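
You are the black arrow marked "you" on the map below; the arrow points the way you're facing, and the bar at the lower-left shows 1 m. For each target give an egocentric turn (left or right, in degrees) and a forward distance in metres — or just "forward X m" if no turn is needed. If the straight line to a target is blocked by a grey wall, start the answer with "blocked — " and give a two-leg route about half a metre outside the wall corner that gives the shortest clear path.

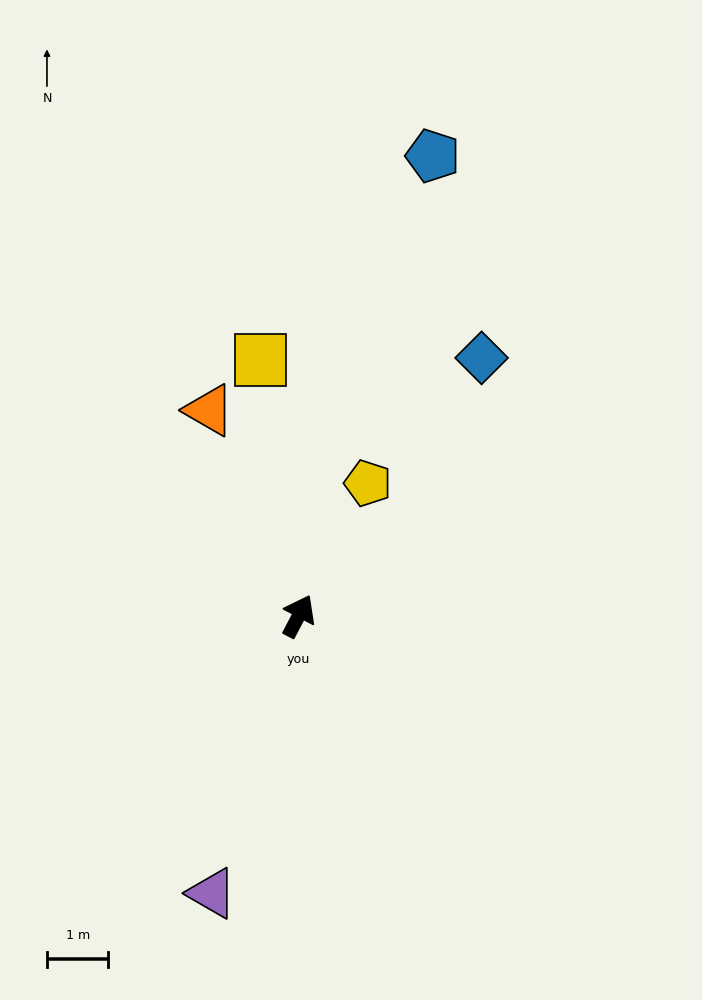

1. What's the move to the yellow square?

turn left 36°, forward 4.2 m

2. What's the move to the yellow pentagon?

forward 2.4 m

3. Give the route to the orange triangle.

turn left 51°, forward 3.7 m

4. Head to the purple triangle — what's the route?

turn right 170°, forward 4.7 m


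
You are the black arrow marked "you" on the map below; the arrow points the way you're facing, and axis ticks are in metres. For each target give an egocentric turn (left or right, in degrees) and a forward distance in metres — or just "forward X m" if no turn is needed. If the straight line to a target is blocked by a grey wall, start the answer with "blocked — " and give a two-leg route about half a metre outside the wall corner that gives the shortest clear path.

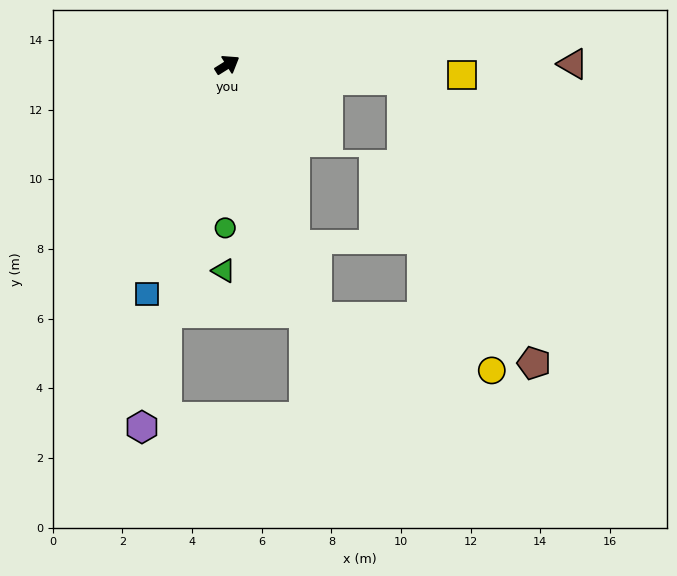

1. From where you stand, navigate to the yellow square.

turn right 35°, forward 6.7 m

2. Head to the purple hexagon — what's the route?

turn right 135°, forward 10.7 m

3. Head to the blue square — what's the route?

turn right 141°, forward 7.0 m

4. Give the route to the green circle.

turn right 123°, forward 4.7 m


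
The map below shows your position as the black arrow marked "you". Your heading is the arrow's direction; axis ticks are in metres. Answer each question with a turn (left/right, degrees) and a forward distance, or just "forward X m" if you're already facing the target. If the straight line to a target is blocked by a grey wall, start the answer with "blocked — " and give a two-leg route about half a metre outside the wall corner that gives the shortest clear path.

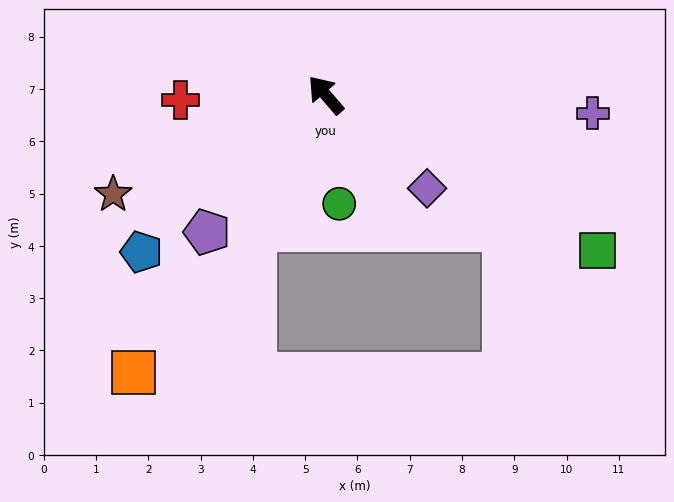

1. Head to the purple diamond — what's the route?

turn right 173°, forward 2.6 m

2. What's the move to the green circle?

turn left 146°, forward 2.1 m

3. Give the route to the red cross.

turn left 51°, forward 2.8 m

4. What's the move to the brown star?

turn left 74°, forward 4.5 m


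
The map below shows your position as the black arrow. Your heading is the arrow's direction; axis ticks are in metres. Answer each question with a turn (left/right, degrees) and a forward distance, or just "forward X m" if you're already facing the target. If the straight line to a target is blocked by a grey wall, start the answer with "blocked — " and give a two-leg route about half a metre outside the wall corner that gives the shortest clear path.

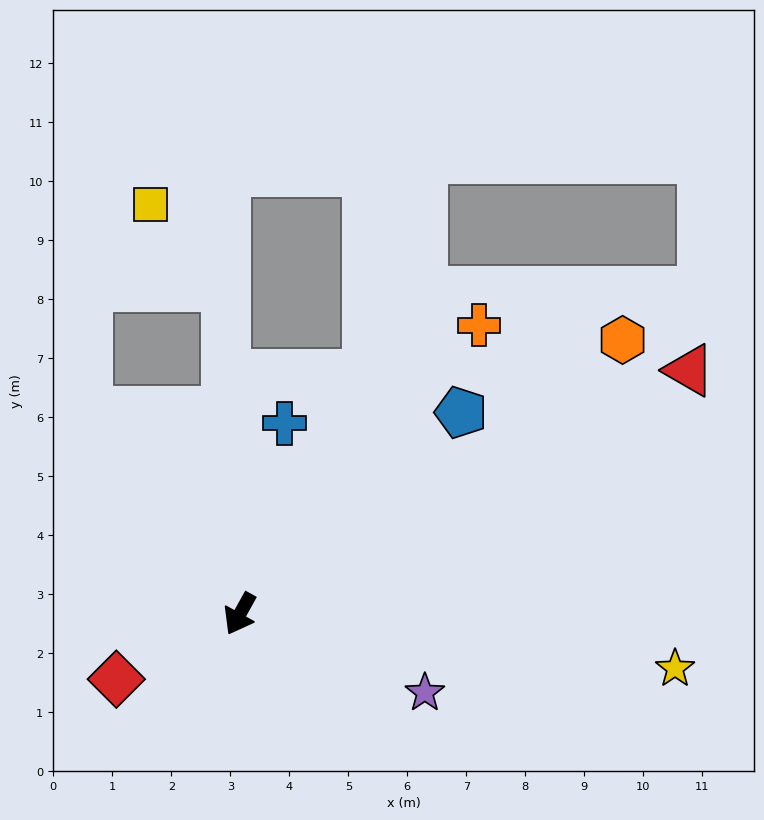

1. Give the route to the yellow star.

turn left 112°, forward 7.4 m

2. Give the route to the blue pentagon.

turn left 161°, forward 5.1 m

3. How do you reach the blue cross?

turn right 164°, forward 3.3 m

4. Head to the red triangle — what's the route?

turn left 148°, forward 8.7 m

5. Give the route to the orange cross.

turn left 169°, forward 6.4 m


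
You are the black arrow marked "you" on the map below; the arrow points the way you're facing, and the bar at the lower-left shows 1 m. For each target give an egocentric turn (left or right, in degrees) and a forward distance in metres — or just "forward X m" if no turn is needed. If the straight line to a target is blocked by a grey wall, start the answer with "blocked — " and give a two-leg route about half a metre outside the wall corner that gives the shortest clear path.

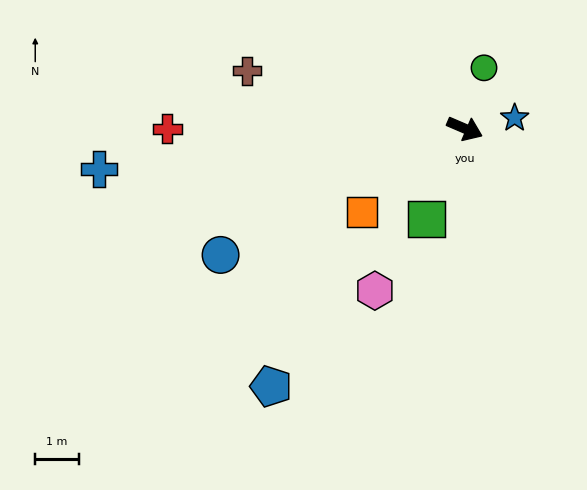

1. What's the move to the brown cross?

turn right 172°, forward 5.1 m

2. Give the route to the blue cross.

turn right 150°, forward 8.4 m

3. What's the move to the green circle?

turn left 96°, forward 1.5 m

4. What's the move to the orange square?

turn right 118°, forward 3.0 m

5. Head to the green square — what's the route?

turn right 90°, forward 2.2 m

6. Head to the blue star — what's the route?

turn left 35°, forward 1.2 m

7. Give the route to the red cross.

turn right 157°, forward 6.8 m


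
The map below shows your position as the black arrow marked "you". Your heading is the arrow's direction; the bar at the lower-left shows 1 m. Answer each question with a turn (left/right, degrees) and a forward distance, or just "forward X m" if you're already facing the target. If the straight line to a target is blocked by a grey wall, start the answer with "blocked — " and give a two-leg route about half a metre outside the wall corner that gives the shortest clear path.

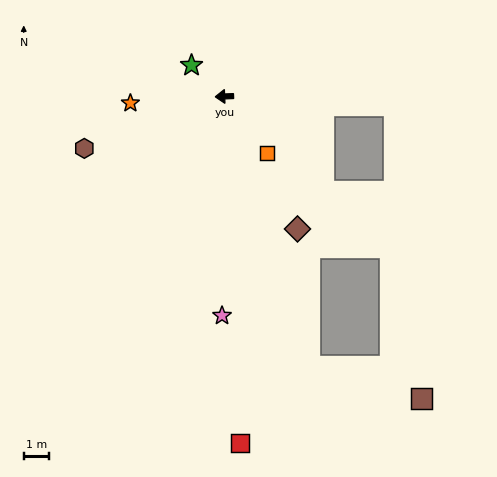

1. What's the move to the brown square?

blocked — turn left 105°, forward 11.4 m, then turn left 56°, forward 4.7 m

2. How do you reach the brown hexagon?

turn left 18°, forward 6.0 m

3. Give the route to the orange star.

forward 3.8 m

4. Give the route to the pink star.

turn left 87°, forward 8.8 m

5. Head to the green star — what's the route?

turn right 46°, forward 1.8 m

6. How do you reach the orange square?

turn left 125°, forward 2.8 m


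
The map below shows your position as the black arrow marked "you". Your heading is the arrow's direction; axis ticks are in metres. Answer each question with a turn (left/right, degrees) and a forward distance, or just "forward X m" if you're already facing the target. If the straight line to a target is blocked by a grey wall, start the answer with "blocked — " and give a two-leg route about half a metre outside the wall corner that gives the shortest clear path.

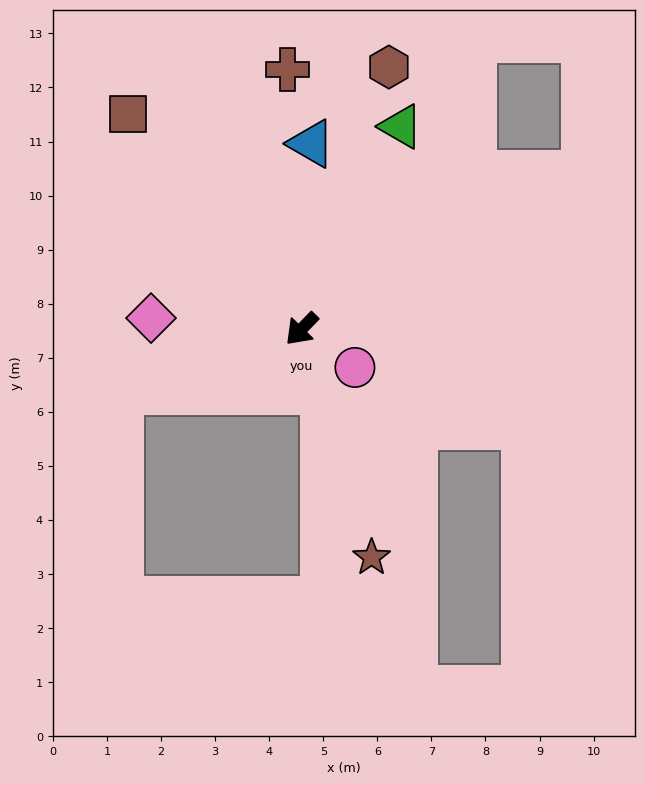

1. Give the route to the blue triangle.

turn right 139°, forward 3.4 m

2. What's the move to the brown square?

turn right 97°, forward 5.1 m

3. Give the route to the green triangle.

turn right 162°, forward 4.2 m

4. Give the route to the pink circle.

turn left 98°, forward 1.2 m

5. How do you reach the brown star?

turn left 61°, forward 4.4 m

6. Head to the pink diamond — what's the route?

turn right 50°, forward 2.8 m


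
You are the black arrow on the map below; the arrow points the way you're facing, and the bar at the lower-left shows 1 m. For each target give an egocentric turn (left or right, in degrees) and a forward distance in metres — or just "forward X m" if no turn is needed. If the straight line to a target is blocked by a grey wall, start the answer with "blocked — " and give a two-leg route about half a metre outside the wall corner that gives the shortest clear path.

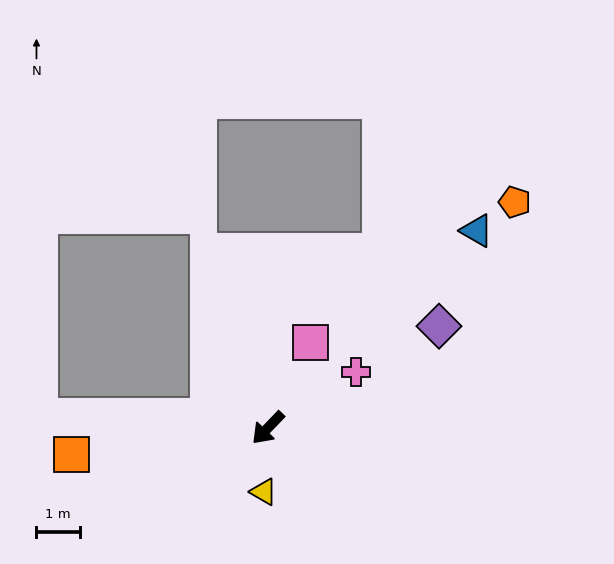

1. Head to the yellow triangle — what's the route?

turn left 40°, forward 1.5 m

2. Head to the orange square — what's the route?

turn right 38°, forward 4.6 m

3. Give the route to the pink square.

turn right 163°, forward 2.2 m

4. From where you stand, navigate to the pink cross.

turn left 166°, forward 2.4 m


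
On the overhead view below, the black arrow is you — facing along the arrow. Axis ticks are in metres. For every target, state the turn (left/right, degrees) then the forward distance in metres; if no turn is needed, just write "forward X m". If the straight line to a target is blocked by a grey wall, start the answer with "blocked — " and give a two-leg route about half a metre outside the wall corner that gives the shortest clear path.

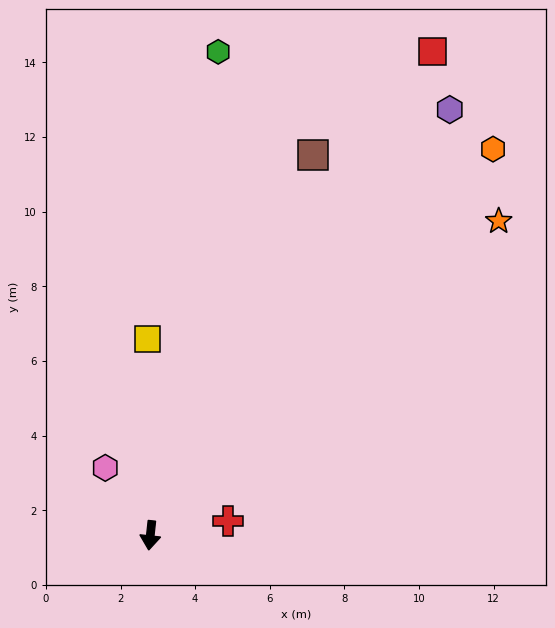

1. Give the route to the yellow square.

turn right 173°, forward 5.3 m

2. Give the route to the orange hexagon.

turn left 145°, forward 13.8 m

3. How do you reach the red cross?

turn left 106°, forward 2.1 m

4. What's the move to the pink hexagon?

turn right 140°, forward 2.2 m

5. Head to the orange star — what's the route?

turn left 138°, forward 12.6 m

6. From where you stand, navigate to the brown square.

turn left 163°, forward 11.1 m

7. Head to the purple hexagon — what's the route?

turn left 151°, forward 13.9 m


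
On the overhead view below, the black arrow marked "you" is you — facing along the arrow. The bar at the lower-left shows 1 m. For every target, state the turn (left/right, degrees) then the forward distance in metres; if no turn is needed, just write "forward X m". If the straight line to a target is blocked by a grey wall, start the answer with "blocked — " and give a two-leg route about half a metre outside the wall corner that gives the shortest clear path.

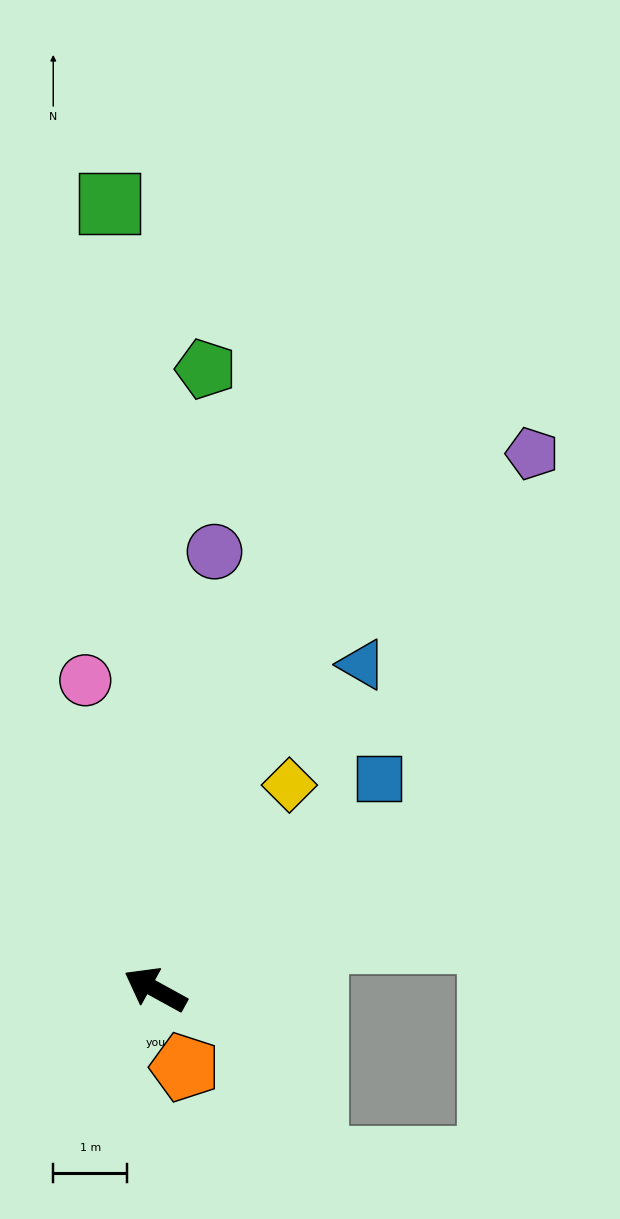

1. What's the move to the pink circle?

turn right 48°, forward 4.3 m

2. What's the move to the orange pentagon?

turn left 139°, forward 1.1 m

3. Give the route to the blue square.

turn right 108°, forward 4.2 m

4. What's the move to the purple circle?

turn right 69°, forward 6.0 m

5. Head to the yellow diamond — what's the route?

turn right 94°, forward 3.3 m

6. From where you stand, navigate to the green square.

turn right 58°, forward 10.6 m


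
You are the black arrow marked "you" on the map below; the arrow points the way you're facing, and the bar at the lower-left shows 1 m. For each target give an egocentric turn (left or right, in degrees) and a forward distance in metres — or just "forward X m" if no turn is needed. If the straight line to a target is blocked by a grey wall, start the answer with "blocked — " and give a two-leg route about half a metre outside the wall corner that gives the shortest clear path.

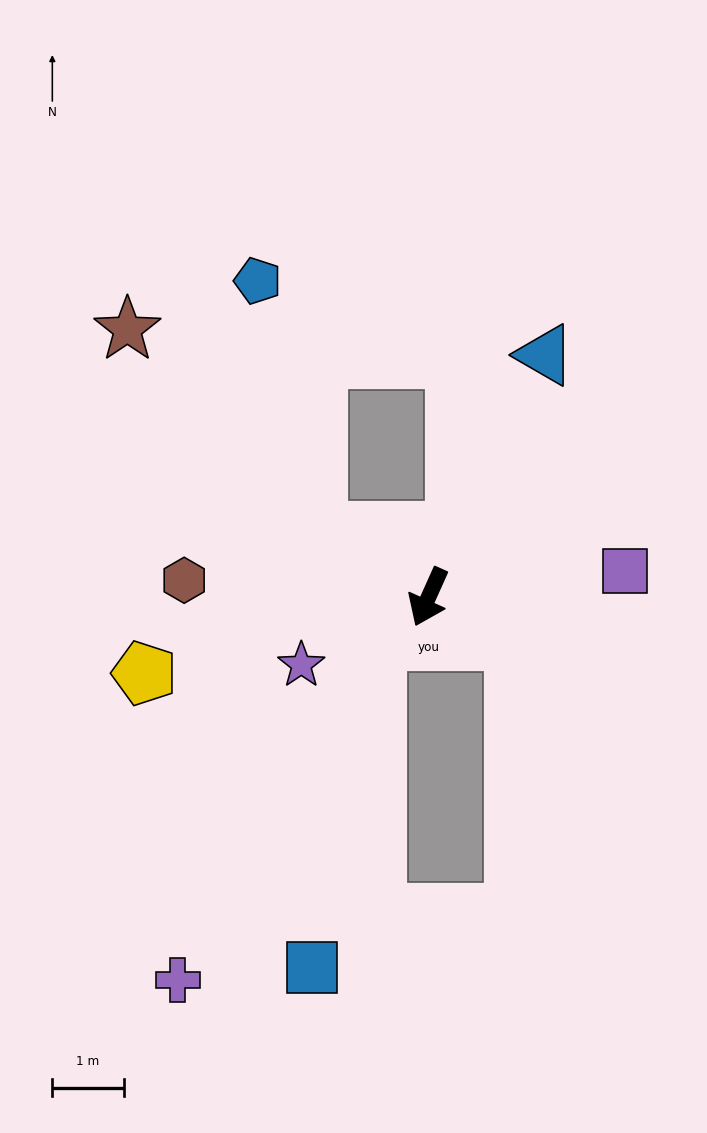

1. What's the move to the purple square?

turn left 122°, forward 2.8 m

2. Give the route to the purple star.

turn right 38°, forward 2.0 m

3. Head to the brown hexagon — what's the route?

turn right 70°, forward 3.4 m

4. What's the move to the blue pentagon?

blocked — turn right 96°, forward 1.8 m, then turn right 47°, forward 3.6 m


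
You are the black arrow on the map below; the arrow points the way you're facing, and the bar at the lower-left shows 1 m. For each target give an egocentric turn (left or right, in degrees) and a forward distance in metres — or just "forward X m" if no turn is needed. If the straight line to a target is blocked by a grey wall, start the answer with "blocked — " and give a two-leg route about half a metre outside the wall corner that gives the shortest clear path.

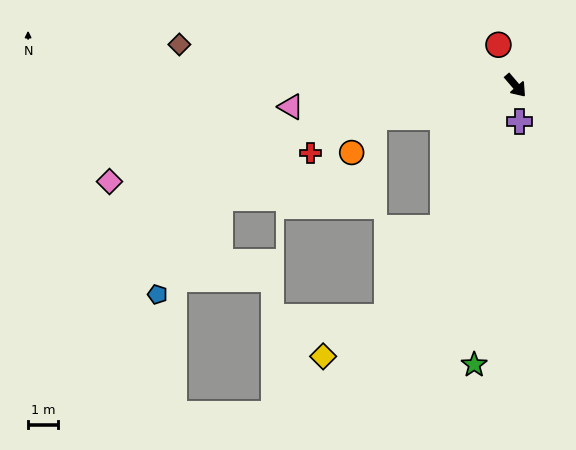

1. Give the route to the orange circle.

blocked — turn right 118°, forward 4.8 m, then turn left 44°, forward 1.4 m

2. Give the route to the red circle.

turn left 162°, forward 1.5 m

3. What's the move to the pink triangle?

turn right 125°, forward 7.6 m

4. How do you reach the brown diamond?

turn right 138°, forward 11.4 m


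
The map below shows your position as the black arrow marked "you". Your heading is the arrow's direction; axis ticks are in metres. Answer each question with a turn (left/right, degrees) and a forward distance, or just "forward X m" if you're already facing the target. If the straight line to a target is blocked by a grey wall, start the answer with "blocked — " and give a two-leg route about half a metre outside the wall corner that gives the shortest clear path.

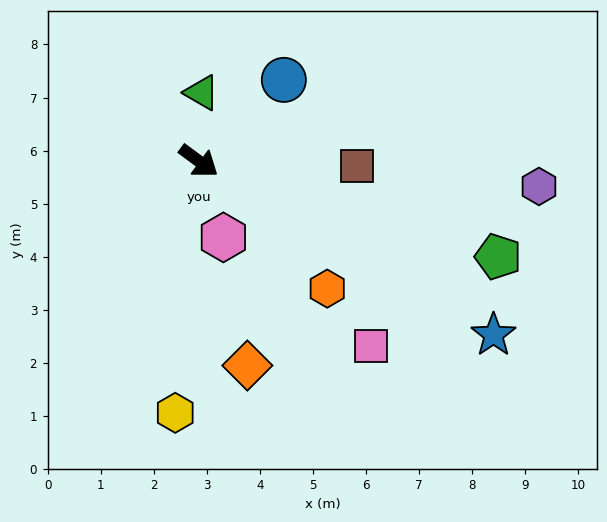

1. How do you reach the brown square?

turn left 35°, forward 3.0 m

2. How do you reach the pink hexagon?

turn right 36°, forward 1.5 m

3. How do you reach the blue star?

turn left 6°, forward 6.4 m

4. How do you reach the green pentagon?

turn left 19°, forward 5.9 m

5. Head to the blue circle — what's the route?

turn left 80°, forward 2.2 m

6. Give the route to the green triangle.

turn left 124°, forward 1.3 m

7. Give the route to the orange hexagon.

turn right 8°, forward 3.4 m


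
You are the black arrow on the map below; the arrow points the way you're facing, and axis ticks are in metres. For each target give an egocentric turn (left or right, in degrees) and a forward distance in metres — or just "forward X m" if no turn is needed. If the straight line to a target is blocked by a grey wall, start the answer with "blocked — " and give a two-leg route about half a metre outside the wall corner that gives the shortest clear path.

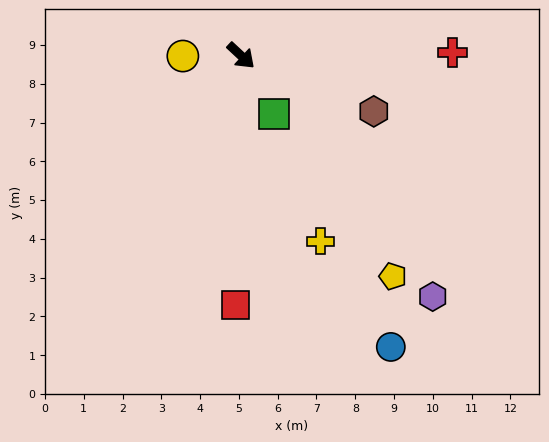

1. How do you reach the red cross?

turn left 44°, forward 5.5 m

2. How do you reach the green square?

turn right 18°, forward 1.7 m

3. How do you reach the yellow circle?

turn right 137°, forward 1.5 m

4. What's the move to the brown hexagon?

turn left 20°, forward 3.7 m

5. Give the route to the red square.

turn right 48°, forward 6.4 m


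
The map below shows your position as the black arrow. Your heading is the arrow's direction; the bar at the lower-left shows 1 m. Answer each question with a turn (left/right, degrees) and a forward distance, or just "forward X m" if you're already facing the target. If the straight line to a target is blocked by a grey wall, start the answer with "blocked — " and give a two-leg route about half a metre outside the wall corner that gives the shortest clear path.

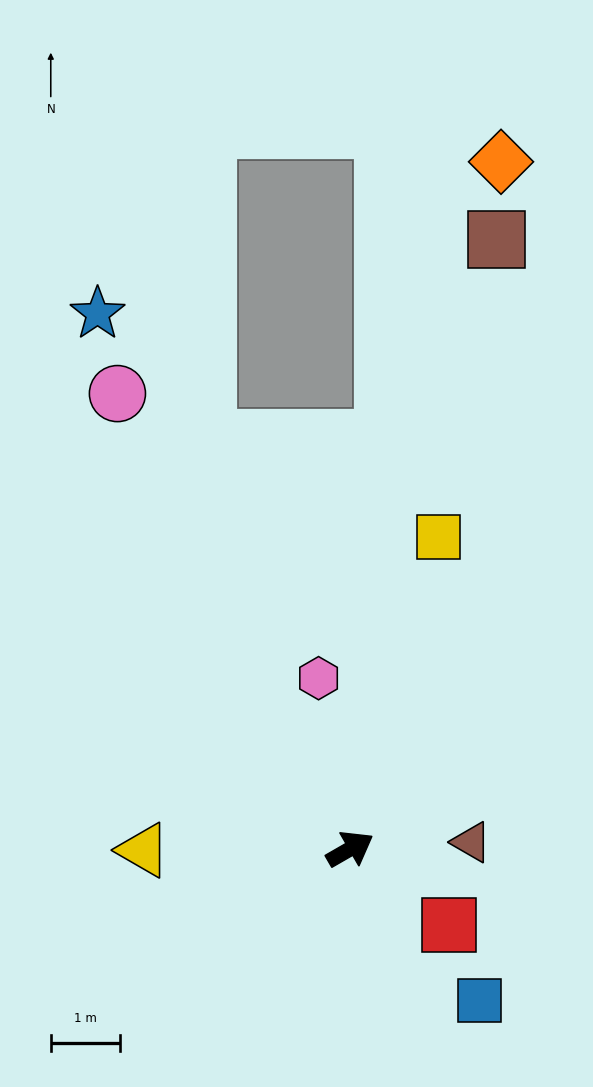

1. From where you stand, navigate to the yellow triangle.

turn left 150°, forward 3.0 m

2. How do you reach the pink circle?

turn left 87°, forward 7.4 m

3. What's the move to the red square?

turn right 68°, forward 1.8 m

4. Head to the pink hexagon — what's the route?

turn left 71°, forward 2.5 m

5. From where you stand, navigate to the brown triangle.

turn right 27°, forward 1.8 m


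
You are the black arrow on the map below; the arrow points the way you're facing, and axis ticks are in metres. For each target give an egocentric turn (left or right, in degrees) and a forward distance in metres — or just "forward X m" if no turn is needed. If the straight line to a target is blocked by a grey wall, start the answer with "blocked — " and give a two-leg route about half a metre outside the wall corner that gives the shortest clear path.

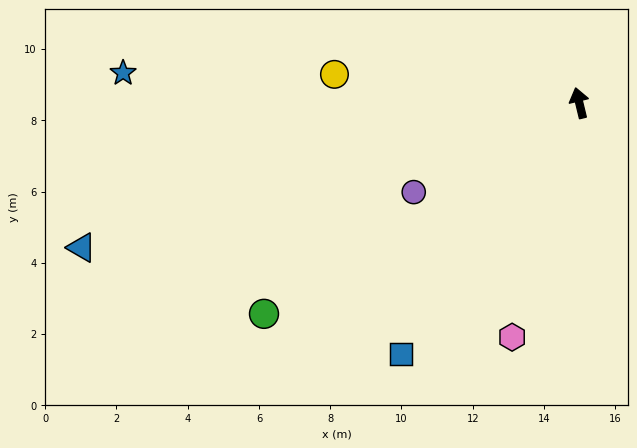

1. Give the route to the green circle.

turn left 110°, forward 10.6 m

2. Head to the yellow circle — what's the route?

turn left 70°, forward 6.9 m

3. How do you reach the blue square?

turn left 131°, forward 8.6 m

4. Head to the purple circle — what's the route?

turn left 105°, forward 5.3 m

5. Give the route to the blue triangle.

turn left 93°, forward 14.5 m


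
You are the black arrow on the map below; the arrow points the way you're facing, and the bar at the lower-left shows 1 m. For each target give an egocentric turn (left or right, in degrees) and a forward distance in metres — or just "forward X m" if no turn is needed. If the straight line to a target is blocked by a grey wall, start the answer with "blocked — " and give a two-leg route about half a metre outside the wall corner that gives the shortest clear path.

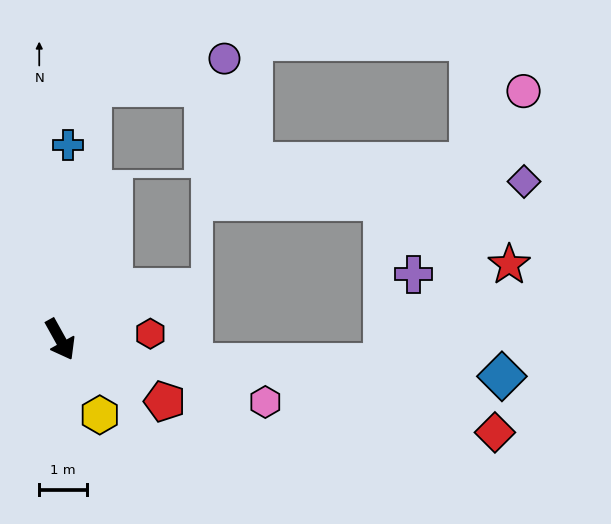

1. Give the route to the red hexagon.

turn left 65°, forward 1.9 m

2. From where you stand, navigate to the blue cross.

turn left 149°, forward 4.1 m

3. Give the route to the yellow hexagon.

forward 1.8 m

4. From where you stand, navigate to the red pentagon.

turn left 30°, forward 2.5 m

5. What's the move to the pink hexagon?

turn left 44°, forward 4.5 m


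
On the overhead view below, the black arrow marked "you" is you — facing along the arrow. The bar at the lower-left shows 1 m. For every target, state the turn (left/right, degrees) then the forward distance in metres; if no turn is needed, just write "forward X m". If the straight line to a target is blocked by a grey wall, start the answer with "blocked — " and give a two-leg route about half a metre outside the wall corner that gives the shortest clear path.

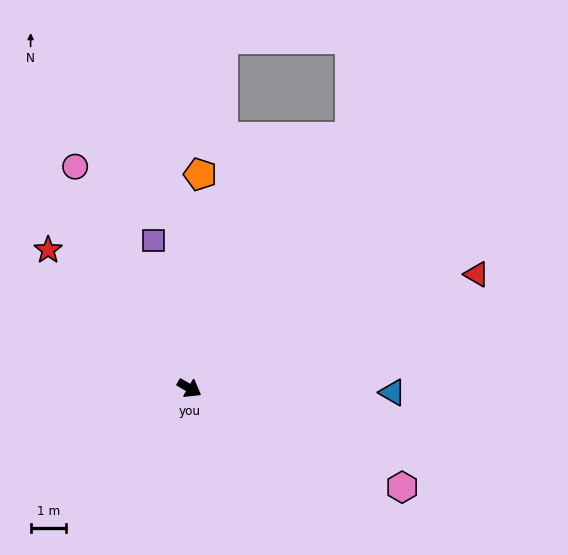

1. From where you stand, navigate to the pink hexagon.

turn left 5°, forward 6.7 m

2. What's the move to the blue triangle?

turn left 29°, forward 5.8 m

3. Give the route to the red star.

turn left 166°, forward 5.6 m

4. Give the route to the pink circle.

turn left 148°, forward 7.1 m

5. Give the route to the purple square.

turn left 134°, forward 4.3 m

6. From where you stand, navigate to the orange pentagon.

turn left 117°, forward 6.1 m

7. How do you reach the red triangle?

turn left 52°, forward 8.8 m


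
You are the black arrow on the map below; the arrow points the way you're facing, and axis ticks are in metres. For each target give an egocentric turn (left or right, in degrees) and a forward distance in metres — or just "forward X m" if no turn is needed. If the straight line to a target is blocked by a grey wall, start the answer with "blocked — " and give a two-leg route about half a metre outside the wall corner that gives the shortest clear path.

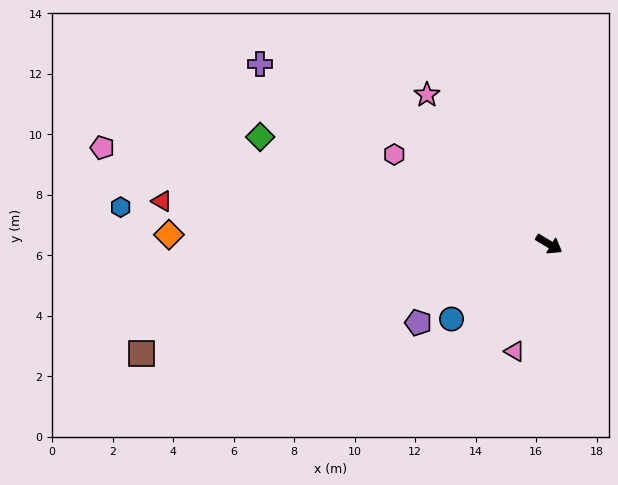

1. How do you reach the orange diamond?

turn right 150°, forward 12.6 m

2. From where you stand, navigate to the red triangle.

turn right 155°, forward 12.9 m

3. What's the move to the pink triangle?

turn right 77°, forward 3.7 m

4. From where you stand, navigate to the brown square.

turn right 134°, forward 13.9 m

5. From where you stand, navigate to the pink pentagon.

turn right 161°, forward 15.1 m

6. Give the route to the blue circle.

turn right 111°, forward 4.1 m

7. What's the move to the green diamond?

turn right 169°, forward 10.2 m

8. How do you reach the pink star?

turn left 160°, forward 6.4 m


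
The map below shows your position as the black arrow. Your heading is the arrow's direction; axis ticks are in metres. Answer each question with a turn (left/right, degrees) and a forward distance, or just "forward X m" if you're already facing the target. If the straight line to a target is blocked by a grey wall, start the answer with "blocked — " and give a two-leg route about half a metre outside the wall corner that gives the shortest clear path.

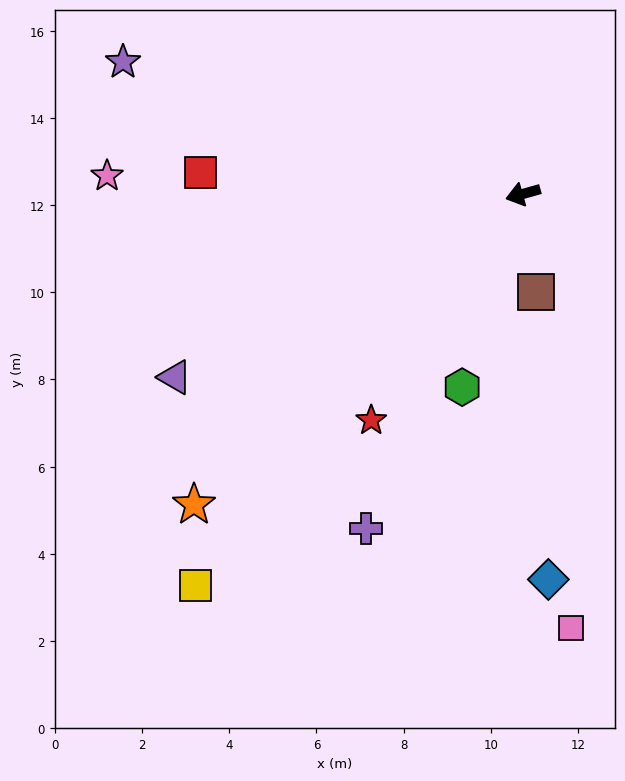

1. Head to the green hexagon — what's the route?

turn left 57°, forward 4.6 m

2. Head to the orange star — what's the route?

turn left 28°, forward 10.4 m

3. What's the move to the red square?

turn right 20°, forward 7.4 m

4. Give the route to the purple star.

turn right 34°, forward 9.7 m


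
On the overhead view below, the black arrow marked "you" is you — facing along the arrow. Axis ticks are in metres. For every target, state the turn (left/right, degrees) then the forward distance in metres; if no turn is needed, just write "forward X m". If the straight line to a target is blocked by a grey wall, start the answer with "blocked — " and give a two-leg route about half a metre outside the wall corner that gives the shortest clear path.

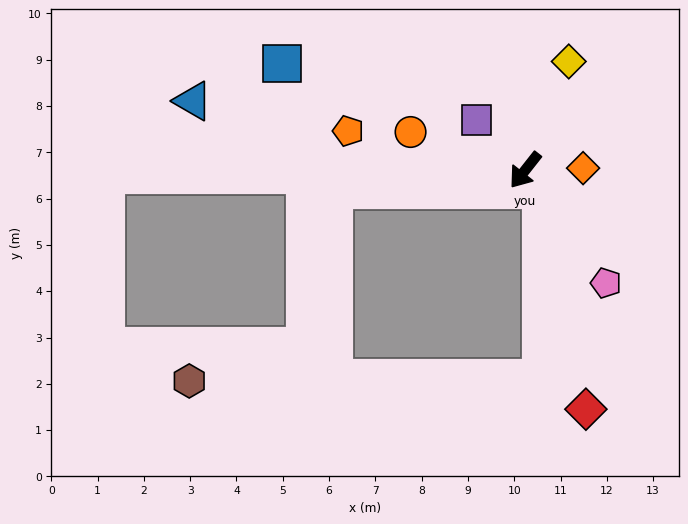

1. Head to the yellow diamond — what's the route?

turn right 164°, forward 2.5 m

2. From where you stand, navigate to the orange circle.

turn right 70°, forward 2.6 m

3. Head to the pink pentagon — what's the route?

turn left 74°, forward 3.0 m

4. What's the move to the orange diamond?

turn left 130°, forward 1.3 m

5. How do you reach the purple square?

turn right 98°, forward 1.5 m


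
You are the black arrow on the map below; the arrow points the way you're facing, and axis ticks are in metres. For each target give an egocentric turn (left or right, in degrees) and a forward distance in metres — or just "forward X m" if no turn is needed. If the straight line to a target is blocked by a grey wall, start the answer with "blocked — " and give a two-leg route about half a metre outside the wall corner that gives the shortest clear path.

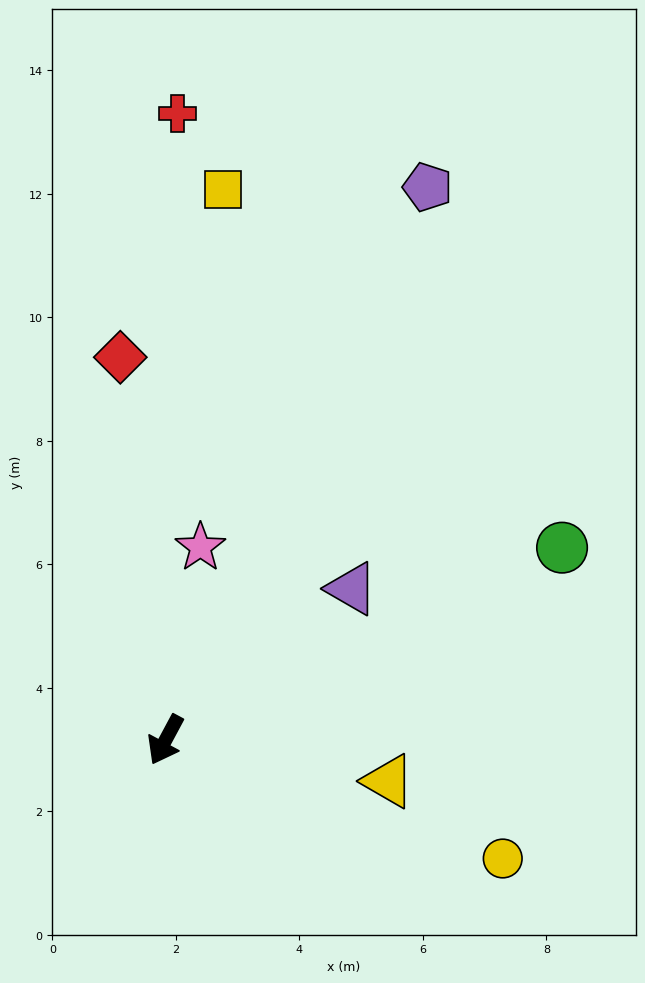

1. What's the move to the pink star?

turn right 162°, forward 3.2 m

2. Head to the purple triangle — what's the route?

turn left 157°, forward 3.9 m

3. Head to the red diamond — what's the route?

turn right 145°, forward 6.2 m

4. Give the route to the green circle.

turn left 144°, forward 7.1 m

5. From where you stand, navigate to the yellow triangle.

turn left 108°, forward 3.7 m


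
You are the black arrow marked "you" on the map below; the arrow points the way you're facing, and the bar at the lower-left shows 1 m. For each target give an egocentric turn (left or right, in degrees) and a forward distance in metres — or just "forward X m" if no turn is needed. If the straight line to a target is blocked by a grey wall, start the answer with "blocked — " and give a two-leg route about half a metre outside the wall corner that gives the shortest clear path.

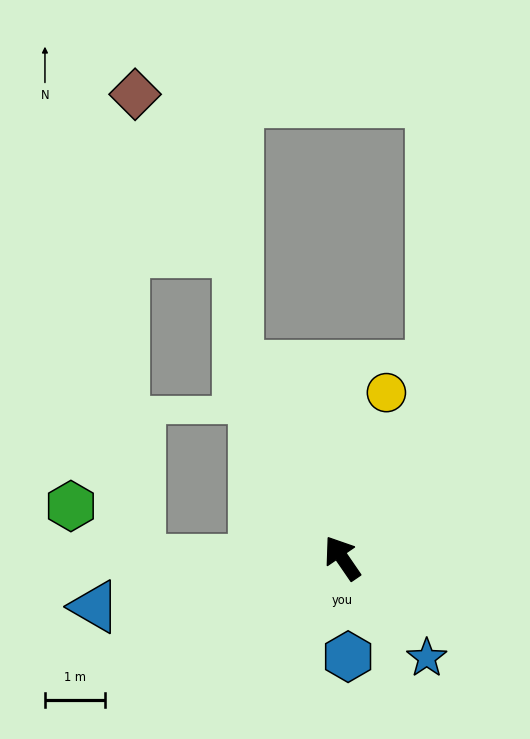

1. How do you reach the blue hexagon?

turn left 149°, forward 1.7 m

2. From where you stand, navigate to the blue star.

turn right 174°, forward 2.2 m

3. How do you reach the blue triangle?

turn left 67°, forward 4.2 m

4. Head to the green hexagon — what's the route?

blocked — turn left 56°, forward 3.4 m, then turn right 38°, forward 1.5 m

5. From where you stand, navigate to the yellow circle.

turn right 49°, forward 2.9 m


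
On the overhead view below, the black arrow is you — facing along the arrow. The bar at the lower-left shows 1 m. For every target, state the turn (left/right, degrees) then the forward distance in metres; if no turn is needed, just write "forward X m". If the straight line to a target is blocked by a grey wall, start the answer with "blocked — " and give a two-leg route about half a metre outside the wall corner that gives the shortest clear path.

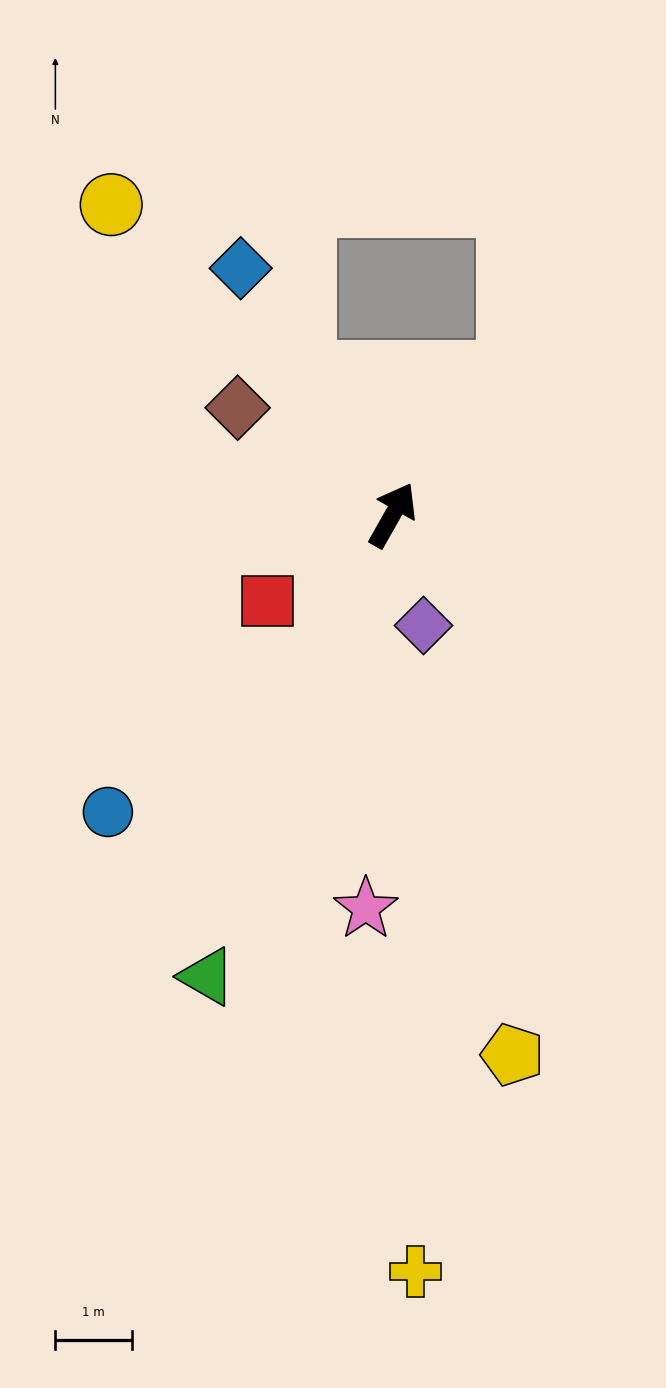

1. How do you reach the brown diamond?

turn left 85°, forward 2.5 m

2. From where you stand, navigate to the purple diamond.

turn right 135°, forward 1.5 m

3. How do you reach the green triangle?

turn right 172°, forward 6.5 m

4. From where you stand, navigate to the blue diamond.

turn left 61°, forward 3.8 m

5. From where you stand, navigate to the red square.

turn left 154°, forward 2.0 m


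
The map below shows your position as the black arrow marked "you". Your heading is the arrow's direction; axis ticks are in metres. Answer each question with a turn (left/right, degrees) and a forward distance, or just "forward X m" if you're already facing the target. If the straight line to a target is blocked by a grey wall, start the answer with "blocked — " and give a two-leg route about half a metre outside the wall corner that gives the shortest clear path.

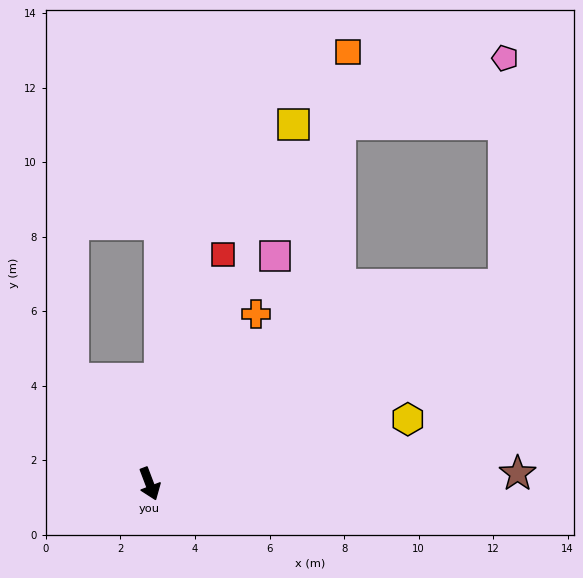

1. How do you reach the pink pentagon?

blocked — turn left 98°, forward 10.9 m, then turn left 61°, forward 6.1 m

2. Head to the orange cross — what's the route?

turn left 127°, forward 5.4 m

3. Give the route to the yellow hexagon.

turn left 83°, forward 7.1 m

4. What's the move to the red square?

turn left 141°, forward 6.5 m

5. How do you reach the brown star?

turn left 71°, forward 9.9 m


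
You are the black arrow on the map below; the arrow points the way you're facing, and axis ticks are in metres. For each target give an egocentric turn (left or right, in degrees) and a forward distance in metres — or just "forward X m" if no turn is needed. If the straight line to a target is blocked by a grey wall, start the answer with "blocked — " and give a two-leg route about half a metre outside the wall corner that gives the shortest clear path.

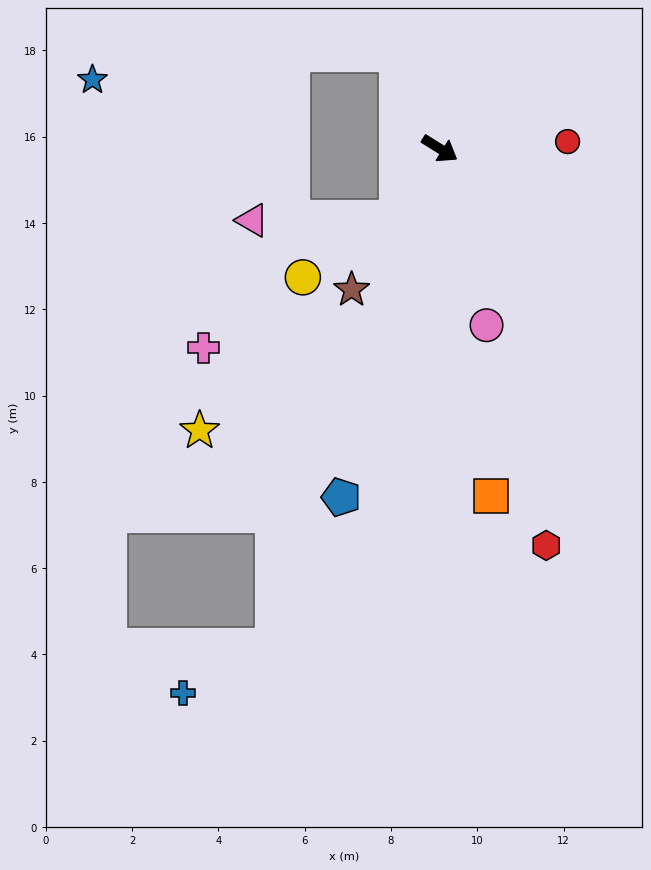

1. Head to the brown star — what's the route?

turn right 90°, forward 3.9 m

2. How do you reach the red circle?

turn left 35°, forward 3.0 m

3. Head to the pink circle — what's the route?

turn right 43°, forward 4.2 m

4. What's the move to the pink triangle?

blocked — turn right 89°, forward 1.9 m, then turn right 58°, forward 3.4 m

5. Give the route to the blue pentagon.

turn right 74°, forward 8.4 m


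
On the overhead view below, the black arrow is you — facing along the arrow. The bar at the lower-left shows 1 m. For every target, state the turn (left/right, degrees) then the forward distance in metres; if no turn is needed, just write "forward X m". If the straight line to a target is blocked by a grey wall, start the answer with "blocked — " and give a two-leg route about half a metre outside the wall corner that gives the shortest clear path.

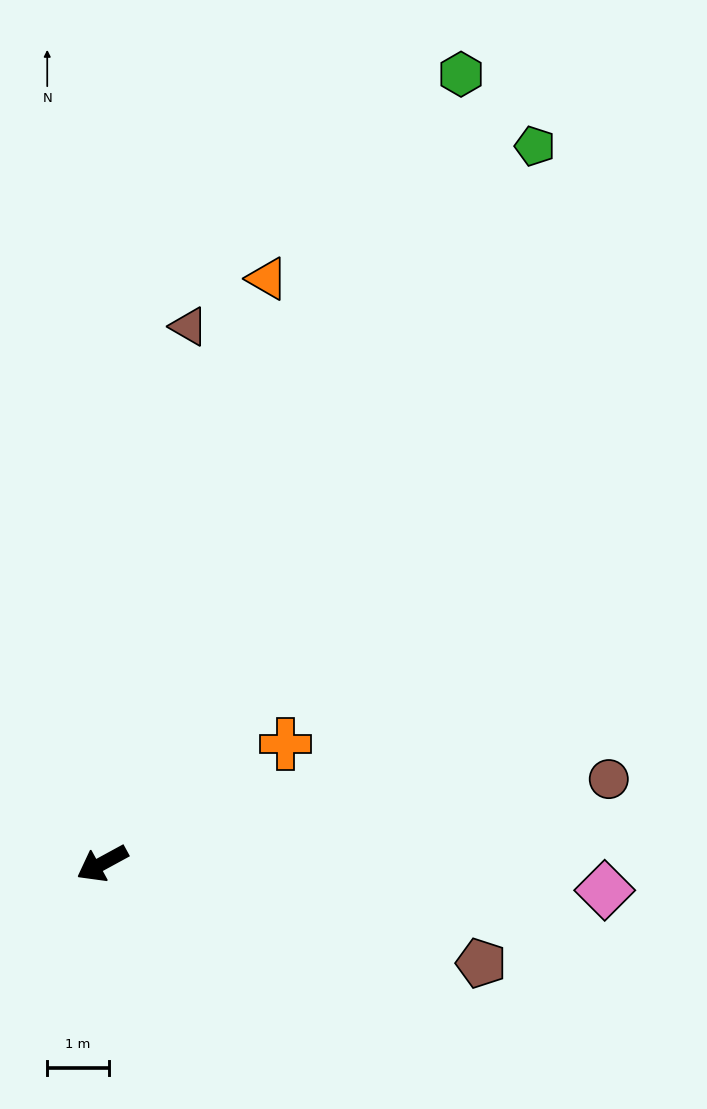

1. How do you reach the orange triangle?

turn right 134°, forward 9.9 m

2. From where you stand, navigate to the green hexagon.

turn right 143°, forward 14.1 m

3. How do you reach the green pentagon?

turn right 150°, forward 13.7 m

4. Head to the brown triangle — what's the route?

turn right 128°, forward 8.9 m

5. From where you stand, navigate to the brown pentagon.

turn left 137°, forward 6.4 m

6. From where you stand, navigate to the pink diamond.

turn left 148°, forward 8.2 m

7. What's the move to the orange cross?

turn right 176°, forward 3.6 m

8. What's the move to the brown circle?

turn left 161°, forward 8.4 m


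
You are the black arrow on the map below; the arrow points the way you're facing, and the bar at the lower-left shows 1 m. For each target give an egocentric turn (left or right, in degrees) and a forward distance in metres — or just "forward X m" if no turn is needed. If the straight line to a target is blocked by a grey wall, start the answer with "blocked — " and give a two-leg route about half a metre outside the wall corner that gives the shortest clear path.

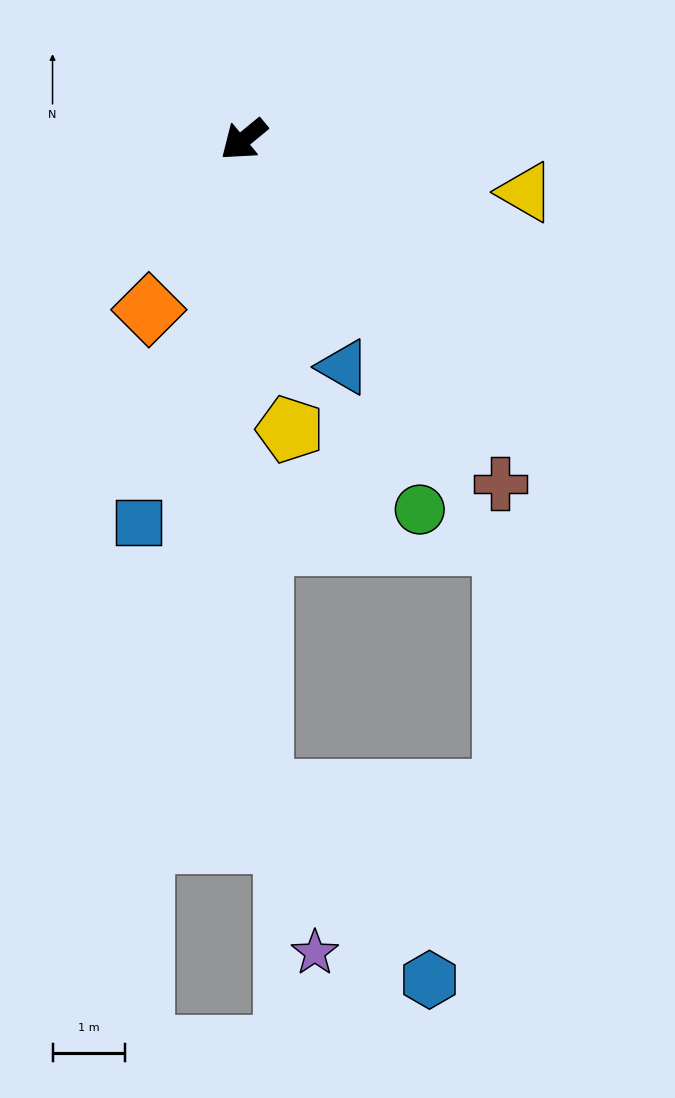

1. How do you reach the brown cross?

turn left 87°, forward 5.9 m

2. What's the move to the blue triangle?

turn left 74°, forward 3.4 m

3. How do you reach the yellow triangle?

turn left 130°, forward 3.9 m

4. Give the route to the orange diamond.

turn left 21°, forward 2.7 m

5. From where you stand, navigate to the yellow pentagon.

turn left 60°, forward 4.0 m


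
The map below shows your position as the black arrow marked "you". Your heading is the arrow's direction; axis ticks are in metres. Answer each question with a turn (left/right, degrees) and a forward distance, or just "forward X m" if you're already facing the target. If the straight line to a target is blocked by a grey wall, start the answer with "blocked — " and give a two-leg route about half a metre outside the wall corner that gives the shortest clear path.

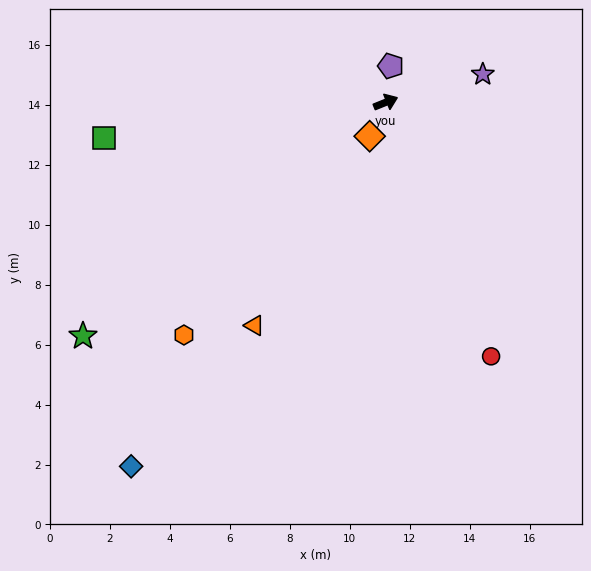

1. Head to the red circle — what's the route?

turn right 89°, forward 9.2 m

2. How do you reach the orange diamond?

turn right 137°, forward 1.2 m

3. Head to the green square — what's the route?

turn left 165°, forward 9.5 m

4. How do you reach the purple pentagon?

turn left 60°, forward 1.2 m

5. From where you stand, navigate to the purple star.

turn right 6°, forward 3.4 m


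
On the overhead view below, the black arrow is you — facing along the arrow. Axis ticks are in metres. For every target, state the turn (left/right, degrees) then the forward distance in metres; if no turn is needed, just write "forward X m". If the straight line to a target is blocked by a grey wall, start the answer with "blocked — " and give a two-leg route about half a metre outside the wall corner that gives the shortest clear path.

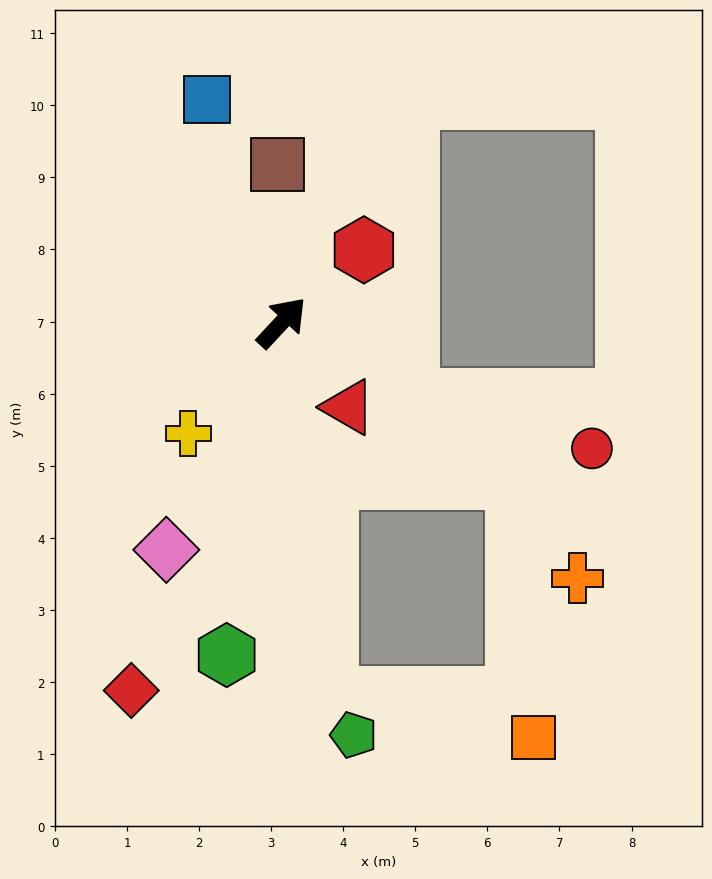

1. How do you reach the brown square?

turn left 45°, forward 2.2 m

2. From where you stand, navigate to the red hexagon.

turn right 6°, forward 1.5 m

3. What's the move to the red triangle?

turn right 99°, forward 1.5 m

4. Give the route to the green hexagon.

turn right 147°, forward 4.7 m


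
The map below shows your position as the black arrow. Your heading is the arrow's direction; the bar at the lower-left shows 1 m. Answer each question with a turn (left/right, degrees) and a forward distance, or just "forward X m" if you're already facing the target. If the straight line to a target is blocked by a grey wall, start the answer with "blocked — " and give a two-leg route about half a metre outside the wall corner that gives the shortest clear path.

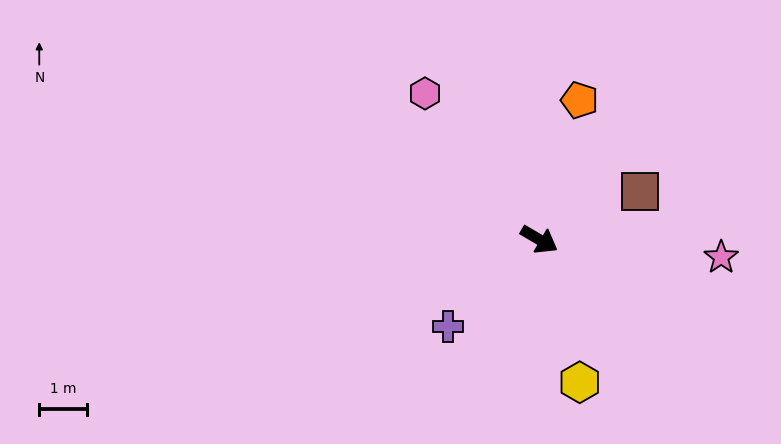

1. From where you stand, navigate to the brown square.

turn left 56°, forward 2.4 m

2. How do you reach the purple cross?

turn right 106°, forward 2.7 m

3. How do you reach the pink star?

turn left 25°, forward 3.9 m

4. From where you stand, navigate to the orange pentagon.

turn left 104°, forward 3.1 m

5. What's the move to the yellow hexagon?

turn right 44°, forward 3.1 m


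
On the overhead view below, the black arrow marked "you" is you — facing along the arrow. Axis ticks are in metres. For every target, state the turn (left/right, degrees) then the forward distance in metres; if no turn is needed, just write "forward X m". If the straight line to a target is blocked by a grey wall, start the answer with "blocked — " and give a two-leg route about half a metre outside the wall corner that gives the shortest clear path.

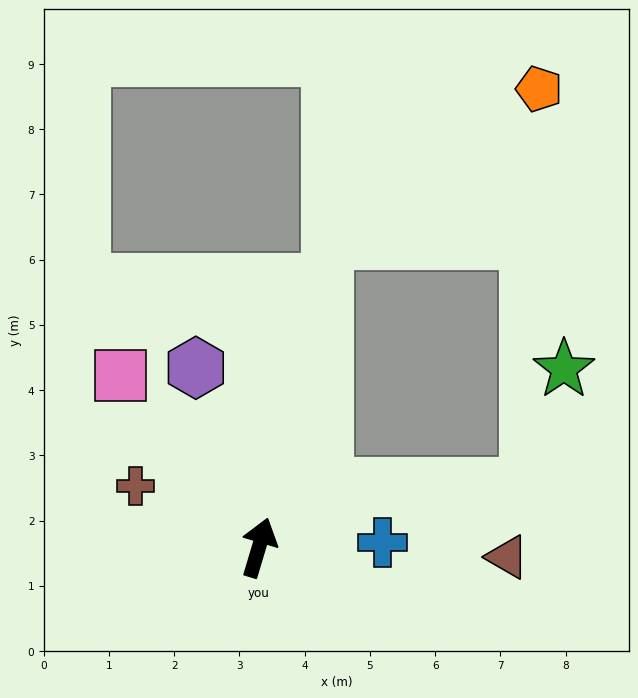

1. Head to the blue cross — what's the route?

turn right 71°, forward 1.9 m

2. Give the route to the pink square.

turn left 55°, forward 3.4 m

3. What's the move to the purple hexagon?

turn left 36°, forward 2.9 m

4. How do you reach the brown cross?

turn left 80°, forward 2.1 m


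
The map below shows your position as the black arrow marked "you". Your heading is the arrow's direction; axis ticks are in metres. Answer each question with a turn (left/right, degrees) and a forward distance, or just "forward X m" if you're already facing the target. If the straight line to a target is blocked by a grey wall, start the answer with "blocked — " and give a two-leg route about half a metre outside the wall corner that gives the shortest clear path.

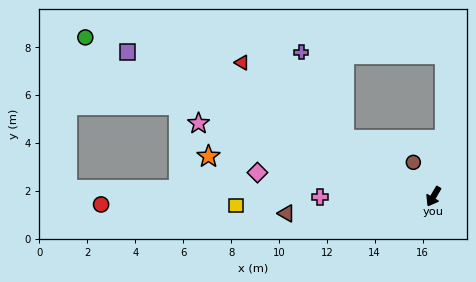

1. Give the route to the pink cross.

turn right 60°, forward 4.7 m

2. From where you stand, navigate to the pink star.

turn right 77°, forward 10.3 m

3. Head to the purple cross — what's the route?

blocked — turn right 92°, forward 4.4 m, then turn right 31°, forward 4.1 m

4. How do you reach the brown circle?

turn right 119°, forward 1.7 m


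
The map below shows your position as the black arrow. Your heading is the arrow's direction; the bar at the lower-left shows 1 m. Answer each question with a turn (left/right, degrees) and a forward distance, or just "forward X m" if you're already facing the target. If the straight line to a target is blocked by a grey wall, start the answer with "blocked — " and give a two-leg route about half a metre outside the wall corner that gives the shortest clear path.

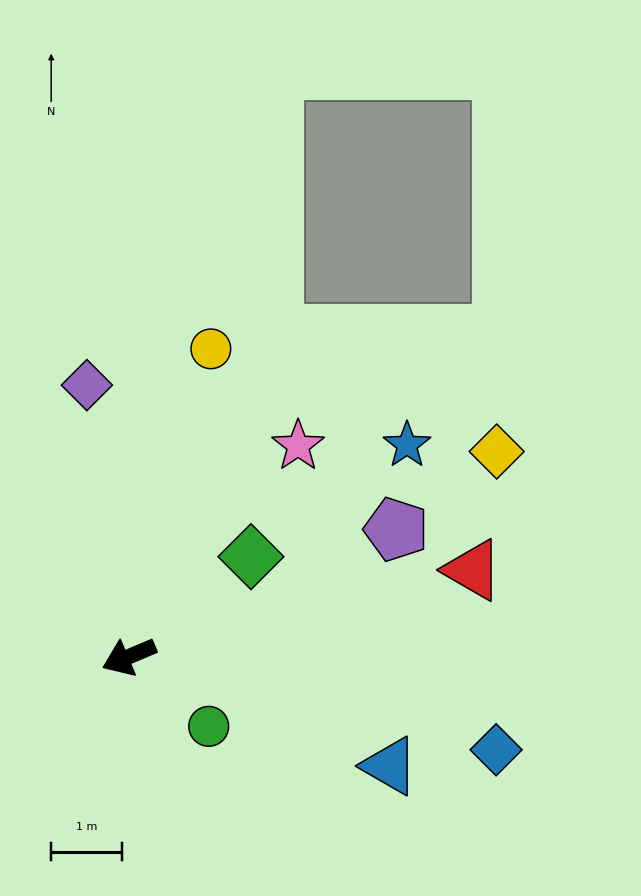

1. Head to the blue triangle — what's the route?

turn left 134°, forward 4.0 m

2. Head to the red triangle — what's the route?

turn left 171°, forward 5.0 m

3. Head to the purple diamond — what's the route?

turn right 104°, forward 3.9 m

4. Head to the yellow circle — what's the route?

turn right 128°, forward 4.5 m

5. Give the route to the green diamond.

turn right 164°, forward 2.2 m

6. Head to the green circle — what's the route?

turn left 116°, forward 1.5 m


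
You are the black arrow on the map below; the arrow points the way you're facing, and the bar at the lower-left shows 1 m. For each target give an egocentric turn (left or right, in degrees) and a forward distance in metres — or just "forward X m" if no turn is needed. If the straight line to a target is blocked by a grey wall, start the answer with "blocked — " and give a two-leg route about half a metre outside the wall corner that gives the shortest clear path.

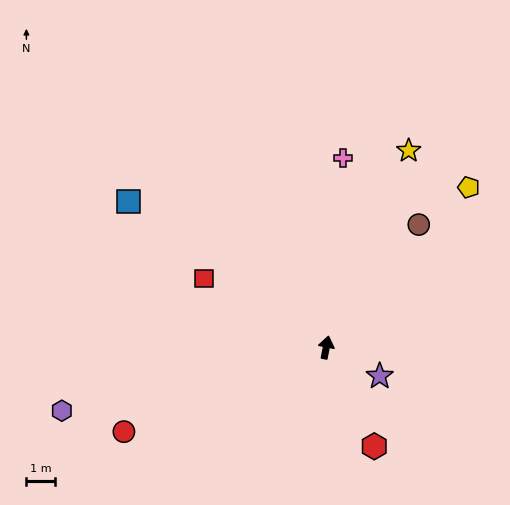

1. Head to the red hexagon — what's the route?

turn right 143°, forward 3.8 m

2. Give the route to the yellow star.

turn right 12°, forward 7.4 m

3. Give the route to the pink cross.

turn left 6°, forward 6.6 m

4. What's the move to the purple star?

turn right 107°, forward 2.1 m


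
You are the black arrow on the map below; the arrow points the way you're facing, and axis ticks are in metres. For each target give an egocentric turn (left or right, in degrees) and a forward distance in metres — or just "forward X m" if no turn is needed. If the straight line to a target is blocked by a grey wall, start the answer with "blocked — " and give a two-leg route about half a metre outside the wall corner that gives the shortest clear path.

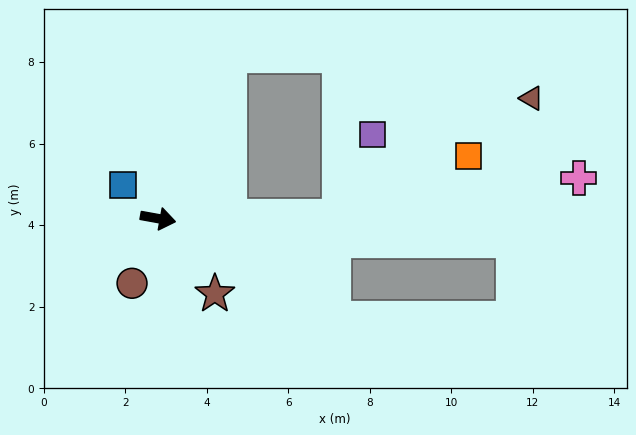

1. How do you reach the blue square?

turn left 147°, forward 1.2 m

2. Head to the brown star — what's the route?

turn right 43°, forward 2.3 m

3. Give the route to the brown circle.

turn right 102°, forward 1.7 m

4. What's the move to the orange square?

blocked — turn left 11°, forward 4.4 m, then turn left 24°, forward 3.5 m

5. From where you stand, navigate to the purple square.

blocked — turn left 11°, forward 4.4 m, then turn left 67°, forward 2.2 m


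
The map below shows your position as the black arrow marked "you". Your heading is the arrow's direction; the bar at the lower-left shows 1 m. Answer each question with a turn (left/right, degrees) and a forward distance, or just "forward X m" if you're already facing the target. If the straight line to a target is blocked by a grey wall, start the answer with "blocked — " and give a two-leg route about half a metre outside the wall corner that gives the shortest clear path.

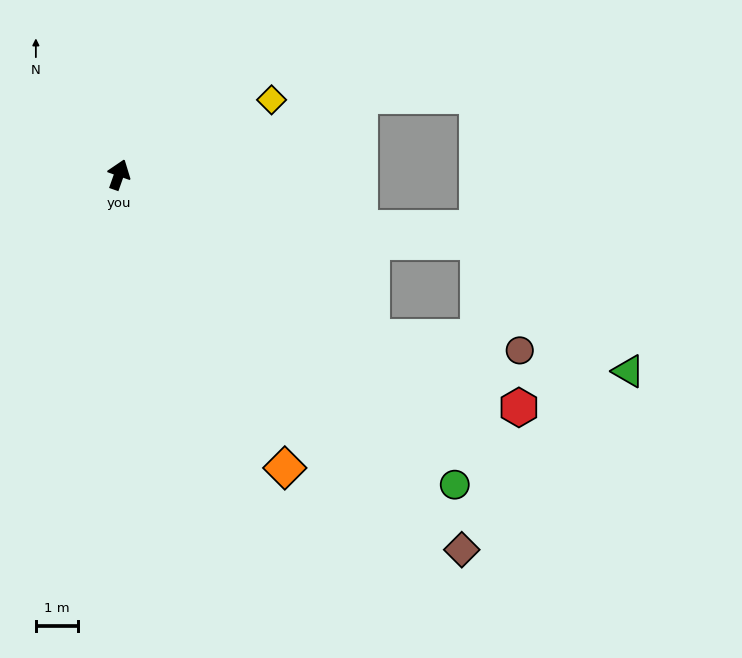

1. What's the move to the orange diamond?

turn right 131°, forward 8.0 m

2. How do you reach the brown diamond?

turn right 118°, forward 12.1 m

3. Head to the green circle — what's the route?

turn right 113°, forward 10.9 m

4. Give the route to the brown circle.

blocked — turn right 103°, forward 7.2 m, then turn left 27°, forward 3.5 m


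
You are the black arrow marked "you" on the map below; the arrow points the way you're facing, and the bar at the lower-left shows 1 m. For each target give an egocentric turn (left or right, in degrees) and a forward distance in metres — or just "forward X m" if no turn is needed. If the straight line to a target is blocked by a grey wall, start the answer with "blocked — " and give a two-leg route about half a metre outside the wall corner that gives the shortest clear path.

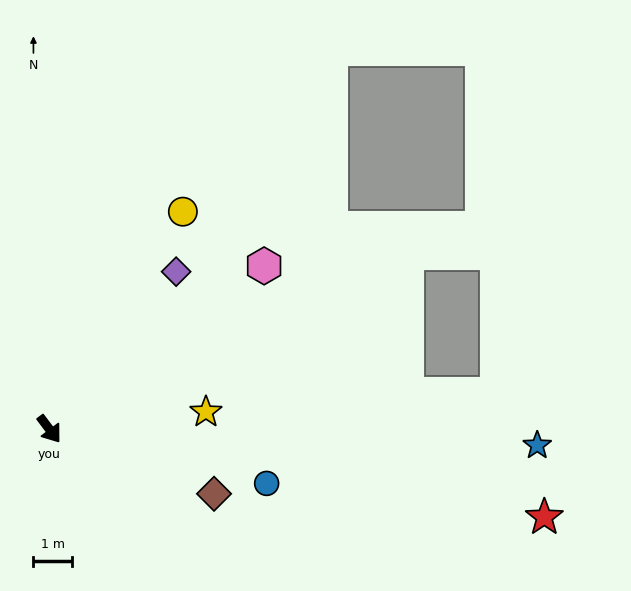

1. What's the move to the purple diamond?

turn left 104°, forward 5.2 m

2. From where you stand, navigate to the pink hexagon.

turn left 90°, forward 6.9 m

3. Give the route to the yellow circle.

turn left 112°, forward 6.5 m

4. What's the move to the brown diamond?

turn left 32°, forward 4.5 m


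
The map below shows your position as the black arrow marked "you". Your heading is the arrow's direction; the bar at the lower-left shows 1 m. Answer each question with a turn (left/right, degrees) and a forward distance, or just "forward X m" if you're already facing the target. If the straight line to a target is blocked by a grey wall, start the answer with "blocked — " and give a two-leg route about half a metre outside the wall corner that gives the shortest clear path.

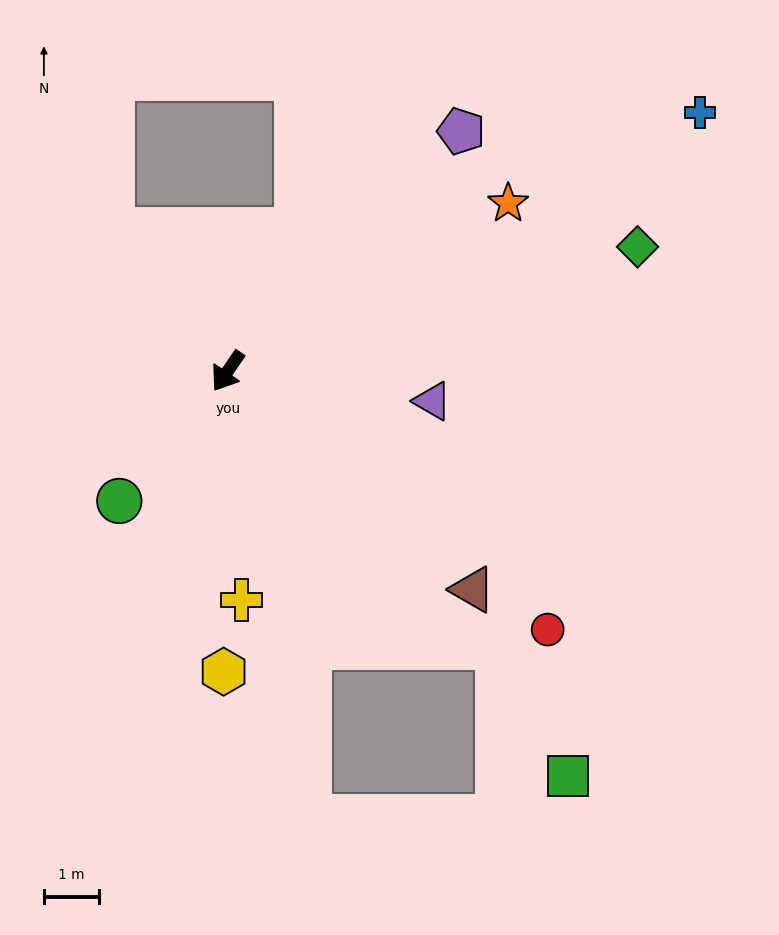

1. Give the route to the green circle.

turn right 6°, forward 3.1 m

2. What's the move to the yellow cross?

turn left 38°, forward 4.2 m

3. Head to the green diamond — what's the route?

turn left 141°, forward 7.8 m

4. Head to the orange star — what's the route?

turn left 155°, forward 6.0 m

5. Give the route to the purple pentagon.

turn left 170°, forward 6.1 m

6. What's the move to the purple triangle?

turn left 116°, forward 3.8 m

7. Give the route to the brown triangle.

turn left 83°, forward 6.0 m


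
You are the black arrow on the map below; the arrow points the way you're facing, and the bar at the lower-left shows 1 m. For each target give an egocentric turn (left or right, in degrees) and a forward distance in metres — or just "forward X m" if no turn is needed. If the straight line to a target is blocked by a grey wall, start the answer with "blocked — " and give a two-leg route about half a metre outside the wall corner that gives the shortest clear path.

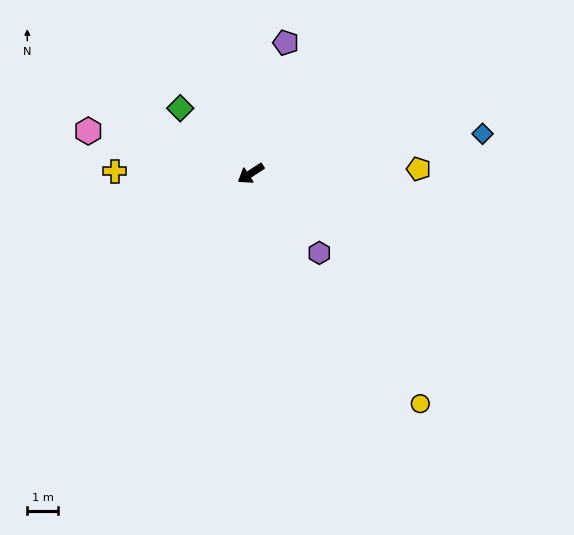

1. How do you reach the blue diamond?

turn left 157°, forward 7.7 m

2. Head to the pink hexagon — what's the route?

turn right 48°, forward 5.5 m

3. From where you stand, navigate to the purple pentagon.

turn right 138°, forward 4.5 m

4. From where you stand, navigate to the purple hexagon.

turn left 98°, forward 3.5 m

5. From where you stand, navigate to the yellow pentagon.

turn left 149°, forward 5.5 m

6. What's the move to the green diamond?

turn right 76°, forward 3.2 m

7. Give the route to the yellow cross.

turn right 34°, forward 4.5 m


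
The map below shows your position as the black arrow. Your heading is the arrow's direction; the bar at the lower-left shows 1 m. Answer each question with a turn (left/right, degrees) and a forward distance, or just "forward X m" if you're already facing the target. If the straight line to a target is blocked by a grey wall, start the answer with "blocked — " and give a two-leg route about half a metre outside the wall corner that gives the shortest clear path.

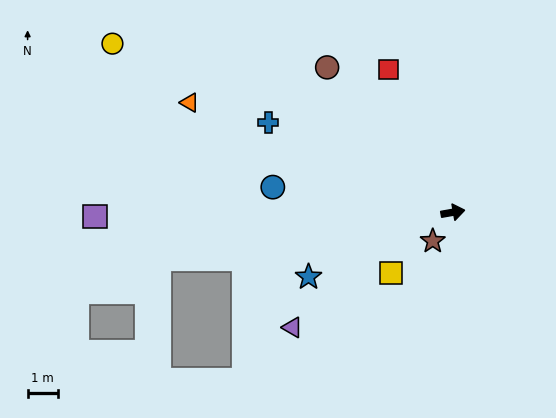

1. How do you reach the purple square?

turn left 171°, forward 11.8 m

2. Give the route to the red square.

turn left 104°, forward 5.2 m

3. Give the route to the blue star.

turn right 166°, forward 5.2 m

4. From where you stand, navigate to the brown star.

turn right 135°, forward 1.2 m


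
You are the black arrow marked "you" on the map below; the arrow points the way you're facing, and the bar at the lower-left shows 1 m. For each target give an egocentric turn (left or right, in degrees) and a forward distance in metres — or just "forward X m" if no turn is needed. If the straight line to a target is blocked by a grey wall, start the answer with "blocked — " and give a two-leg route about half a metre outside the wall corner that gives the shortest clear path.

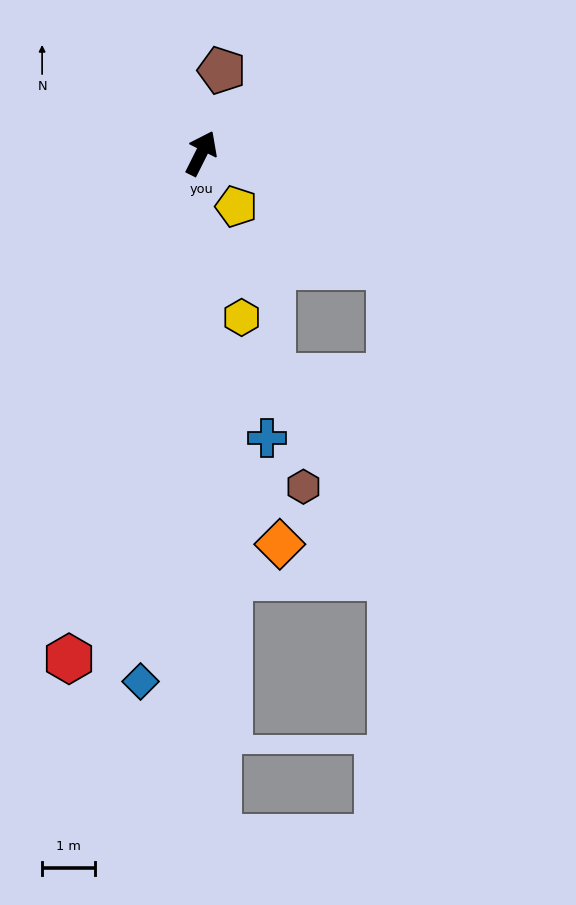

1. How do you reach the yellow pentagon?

turn right 120°, forward 1.2 m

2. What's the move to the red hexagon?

turn right 168°, forward 9.8 m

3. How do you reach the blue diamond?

turn right 160°, forward 10.0 m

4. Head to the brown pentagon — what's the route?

turn left 13°, forward 1.6 m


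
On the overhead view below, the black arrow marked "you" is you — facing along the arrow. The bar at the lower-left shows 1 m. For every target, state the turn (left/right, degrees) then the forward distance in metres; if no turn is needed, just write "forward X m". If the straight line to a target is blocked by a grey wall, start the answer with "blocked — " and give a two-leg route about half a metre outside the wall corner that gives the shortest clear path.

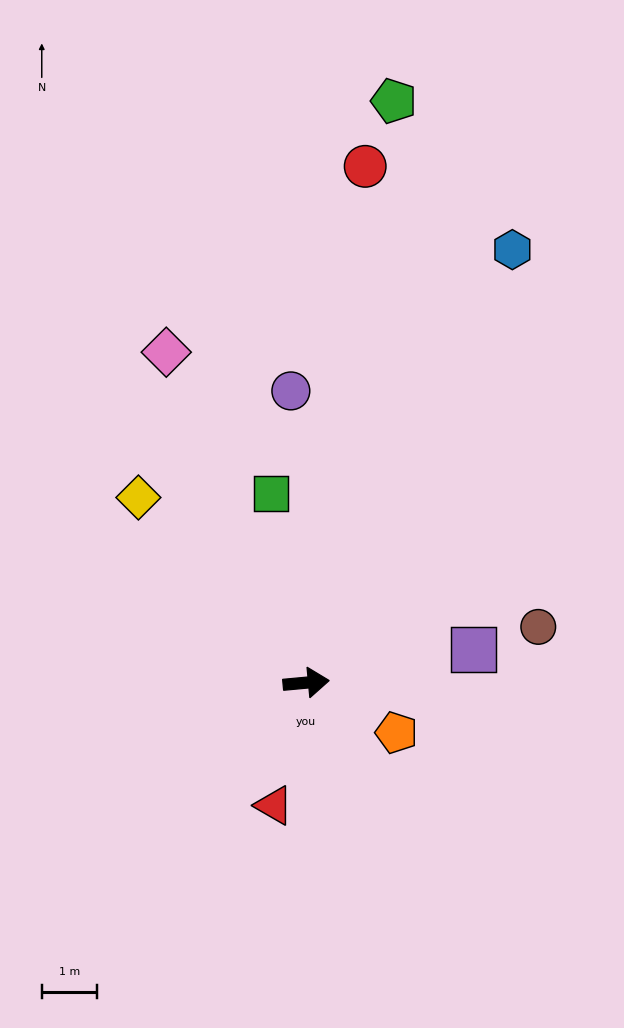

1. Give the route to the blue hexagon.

turn left 59°, forward 8.7 m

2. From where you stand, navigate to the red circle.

turn left 78°, forward 9.5 m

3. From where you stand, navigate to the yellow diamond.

turn left 127°, forward 4.6 m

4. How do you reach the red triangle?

turn right 110°, forward 2.3 m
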